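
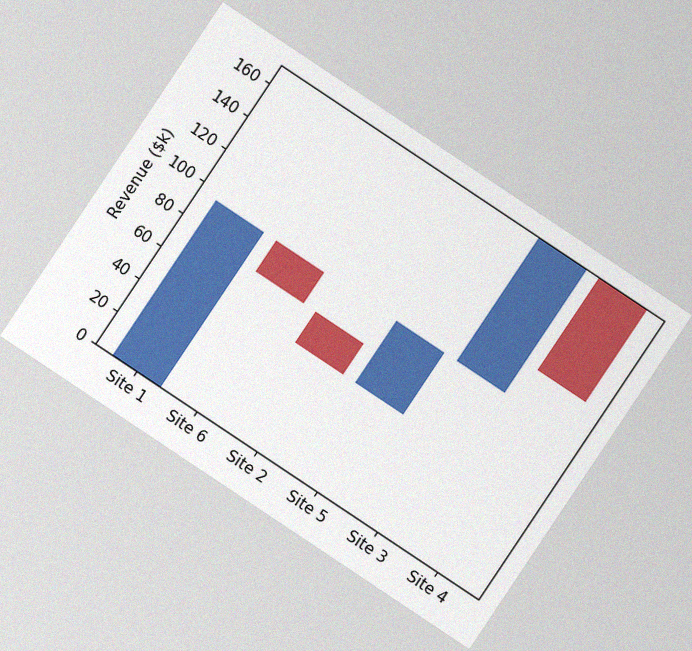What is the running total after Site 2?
$57k

The chart is tilted about 34° clockwise, with some photo noise. After Site 2 the running total reaches $57k.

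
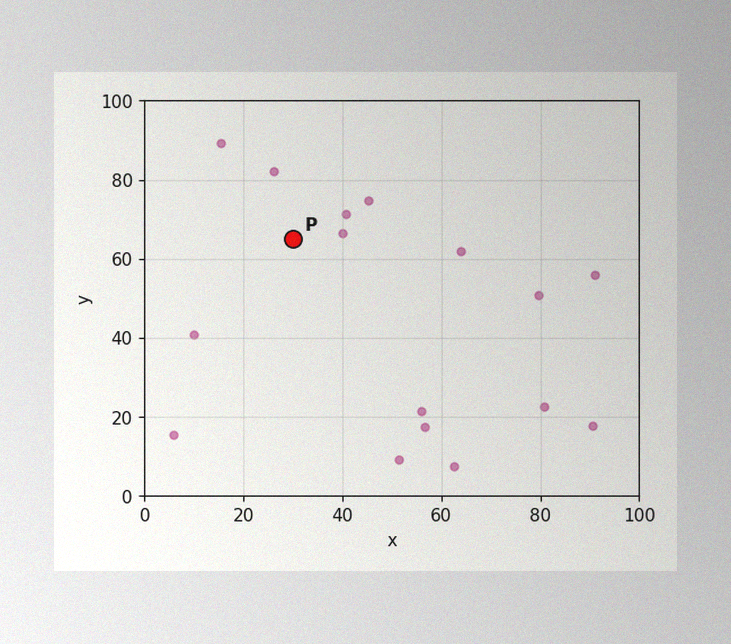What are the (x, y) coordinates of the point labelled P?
The image has some photo noise and uneven lighting. Following the gridlines from P to each axis, P sits at (30, 65).

(30, 65)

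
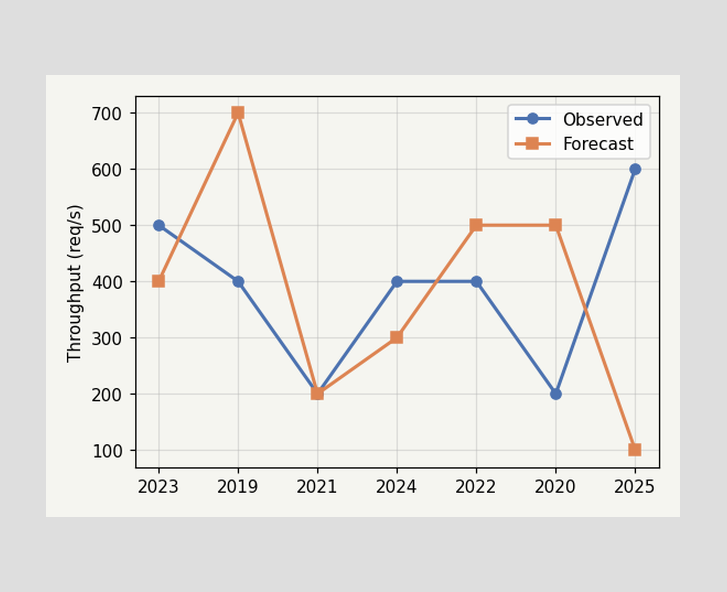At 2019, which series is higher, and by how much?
At 2019, Forecast sits above the other line by 300req/s.

Forecast, by 300req/s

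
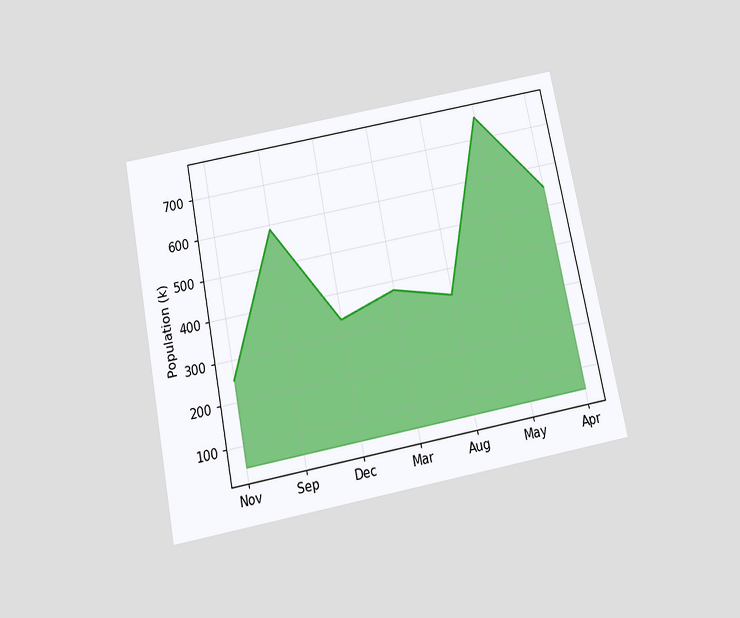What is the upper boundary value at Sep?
588k

The chart is tilted about 11° counter-clockwise and viewed slightly from below. At Sep the upper boundary is at 588k.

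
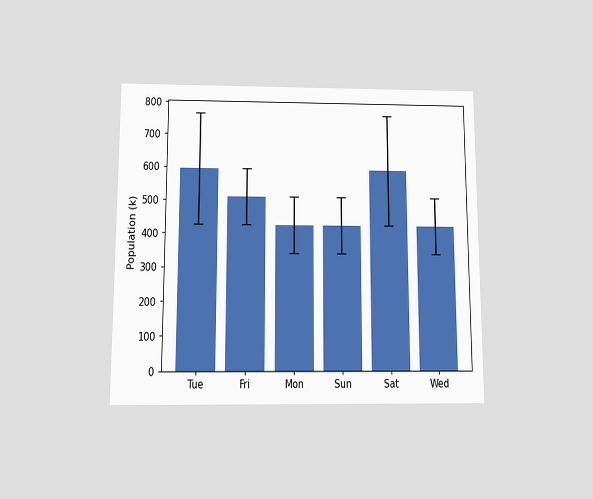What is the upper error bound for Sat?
The chart is viewed slightly from below. The Sat bar's upper whisker reaches 765k.

765k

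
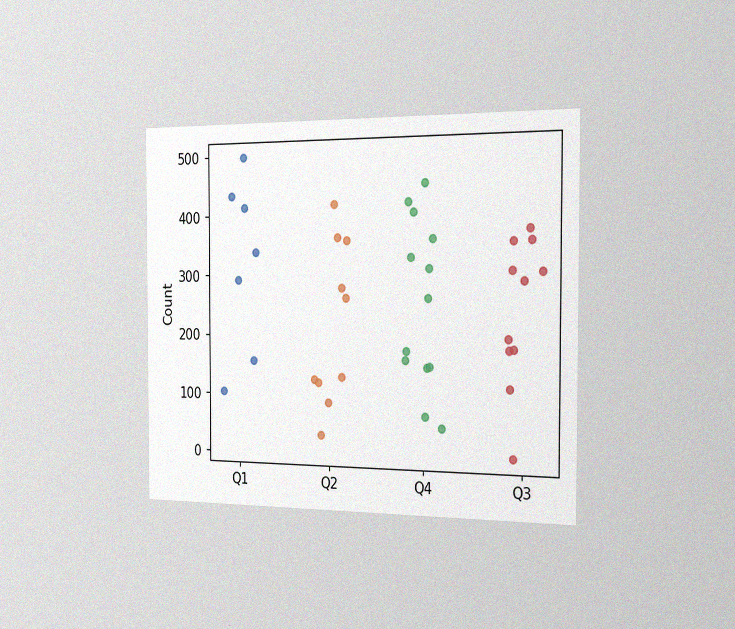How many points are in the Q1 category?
The chart is viewed slightly from the right, with some photo noise. Counting the markers in the Q1 column gives 7.

7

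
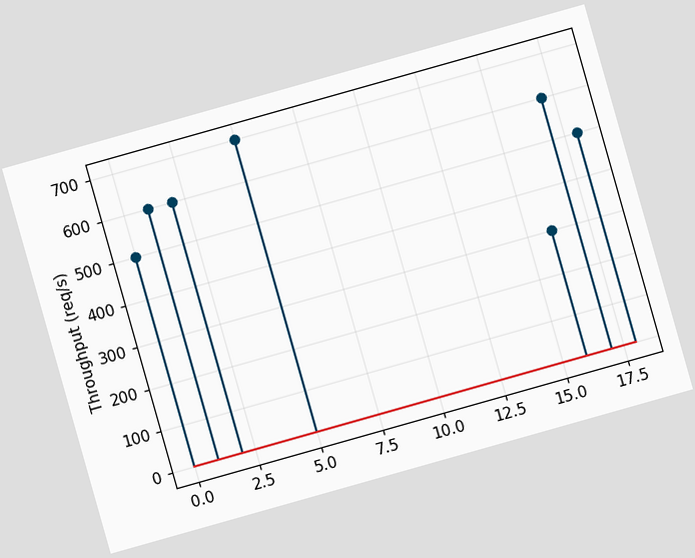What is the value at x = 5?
The chart is tilted about 16° counter-clockwise. The stem at x=5 reaches 700req/s.

700req/s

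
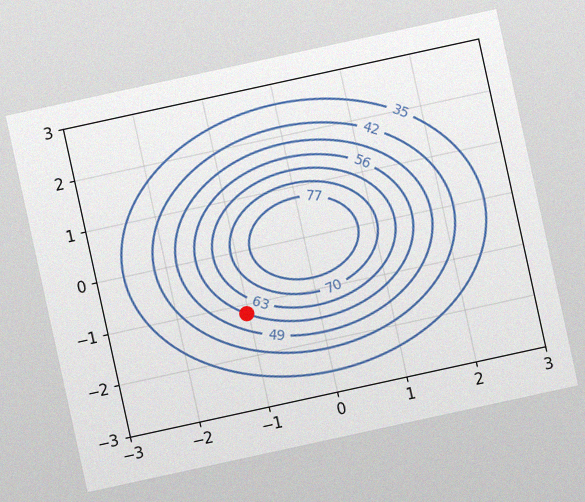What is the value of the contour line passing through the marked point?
The chart is tilted about 12° counter-clockwise, with some photo noise. The marked point sits on the contour labelled 56.

56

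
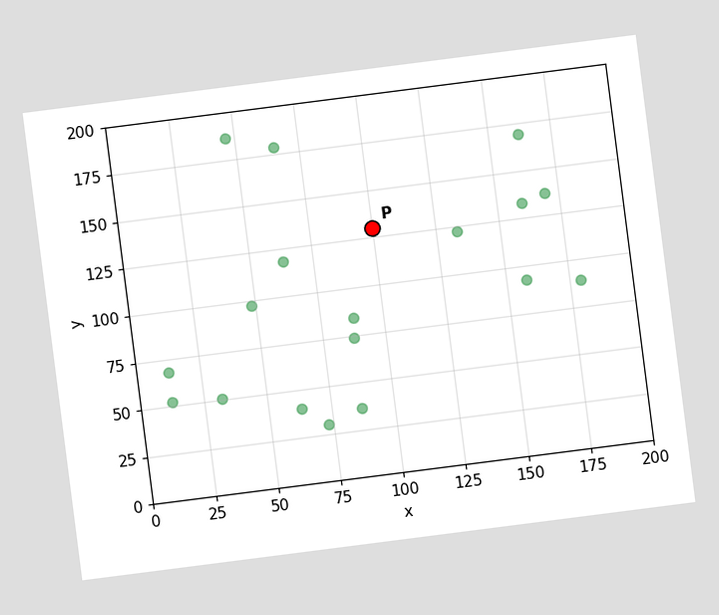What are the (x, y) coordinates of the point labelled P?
The chart is tilted about 7° counter-clockwise. Following the gridlines from P to each axis, P sits at (100, 130).

(100, 130)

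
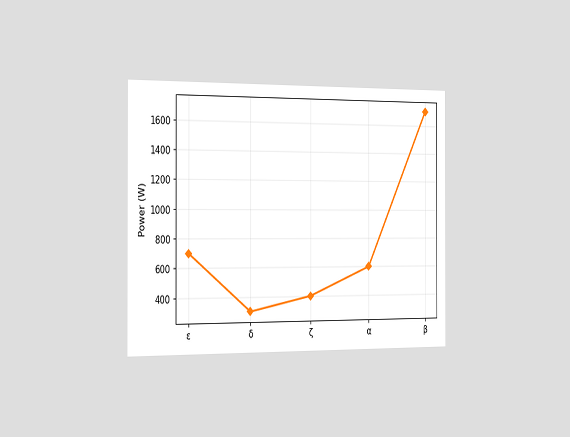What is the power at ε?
700W

The chart is viewed slightly from the left. At ε, the line is at 700W.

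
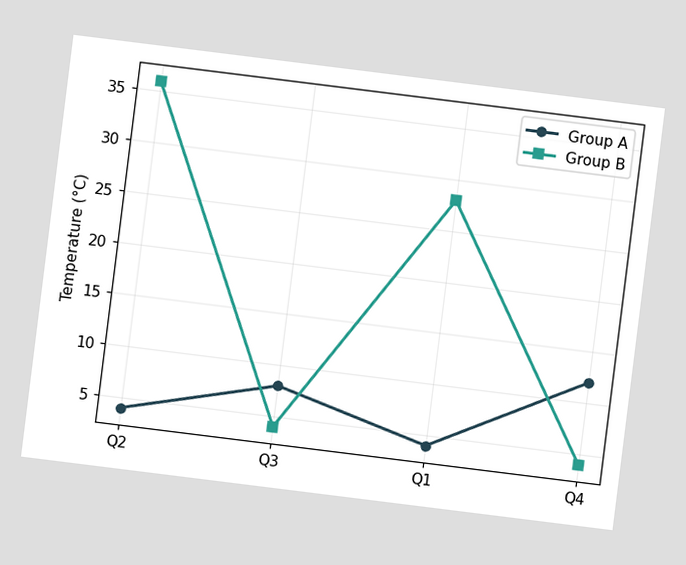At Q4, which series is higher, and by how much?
The chart is tilted about 7° clockwise. At Q4, Group A sits above the other line by 8°C.

Group A, by 8°C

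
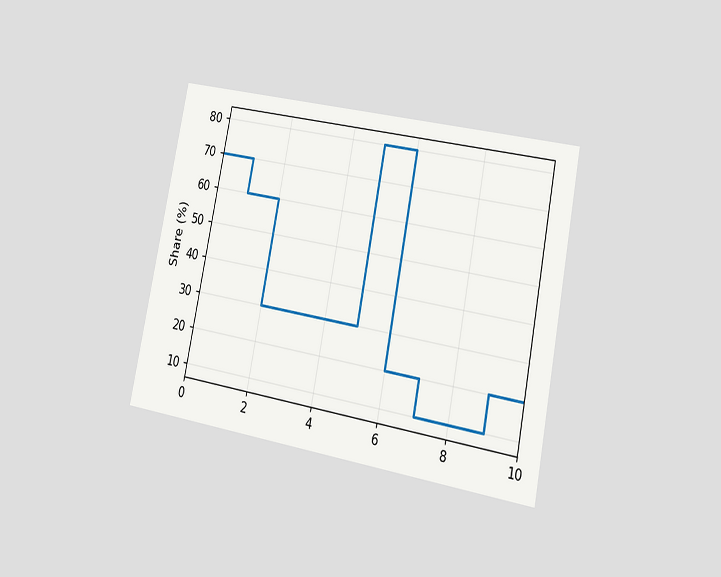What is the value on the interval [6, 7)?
20%

The chart is tilted about 11° clockwise and viewed at a slight angle. On [6, 7) the step sits at 20%.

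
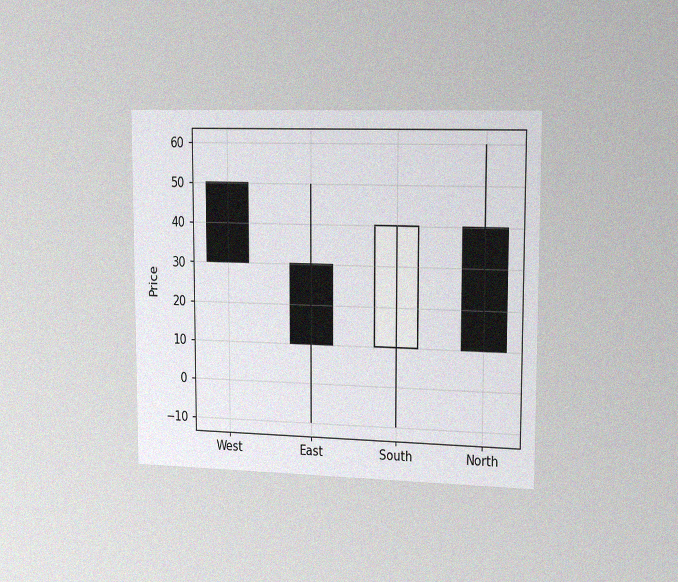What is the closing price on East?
10

The chart is viewed slightly from the right, with some photo noise. The East candle closes at 10.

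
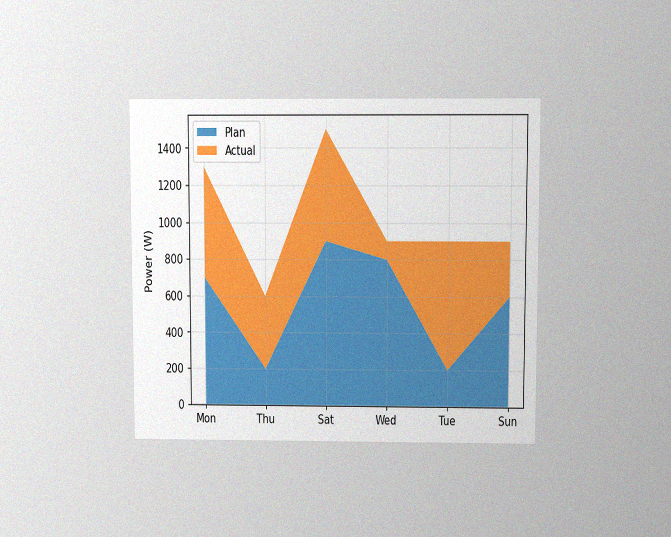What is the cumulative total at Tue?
900W

The chart is viewed slightly from above, with some photo noise. The stacked total at Tue reaches 900W.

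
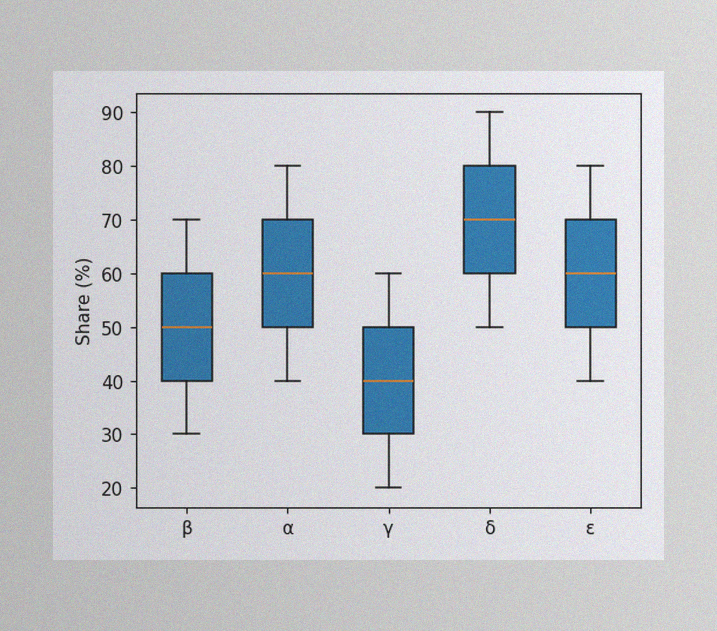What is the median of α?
60%

The image has some photo noise and uneven lighting. The median line in the α box sits at 60%.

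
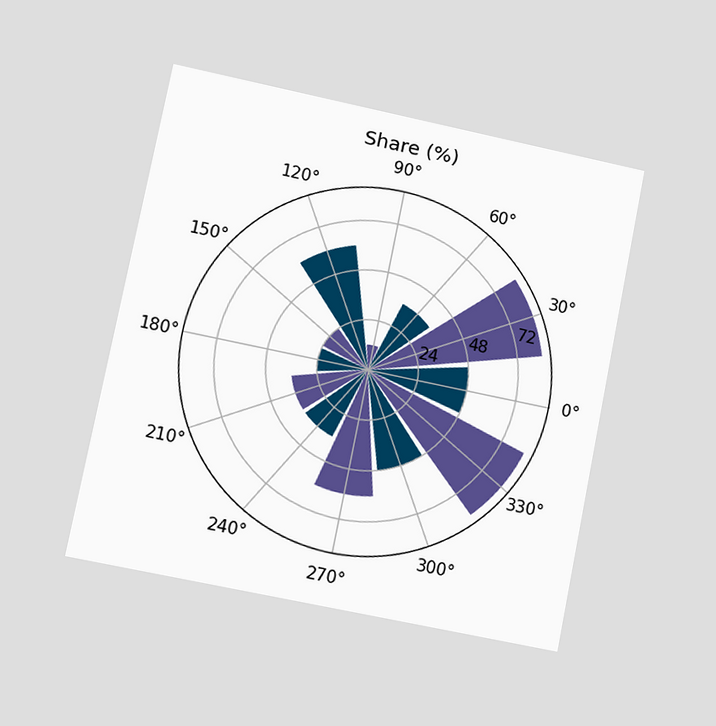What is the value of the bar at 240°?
The chart is tilted about 11° clockwise and viewed at a slight angle. The bar at 240° reaches 36% on the radial axis.

36%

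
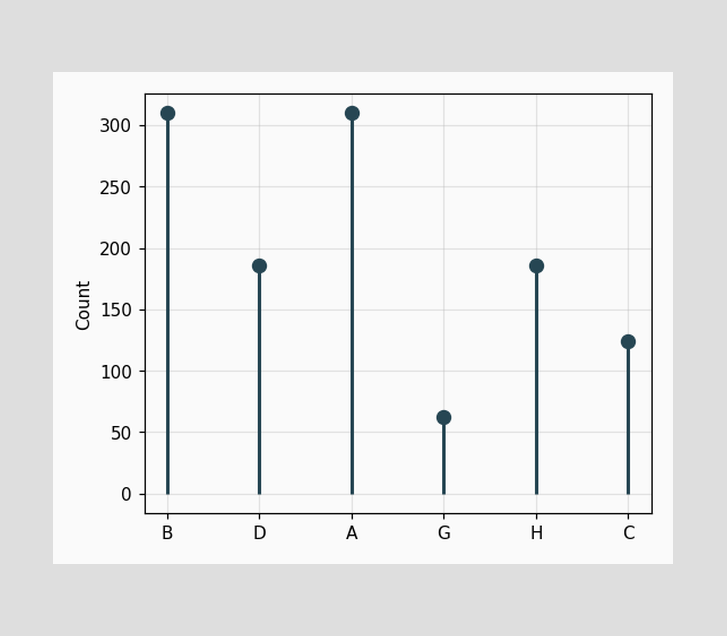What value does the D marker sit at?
The D marker sits at 186.

186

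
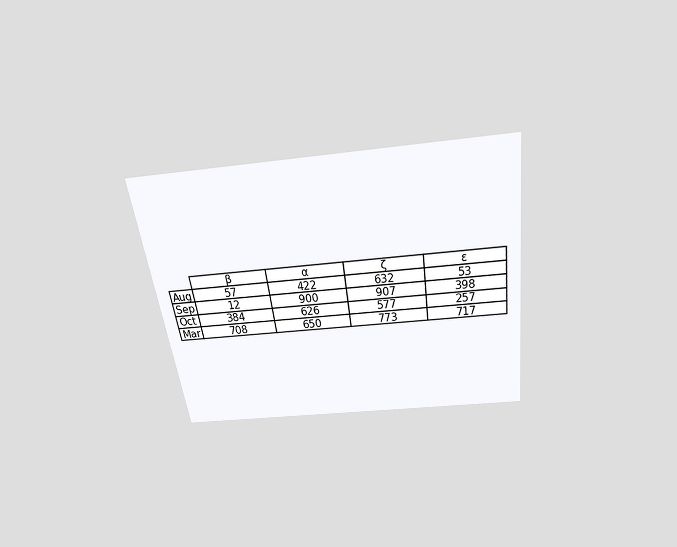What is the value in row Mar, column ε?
The chart is tilted about 8° counter-clockwise and viewed slightly from above. The (Mar, ε) cell reads 717.

717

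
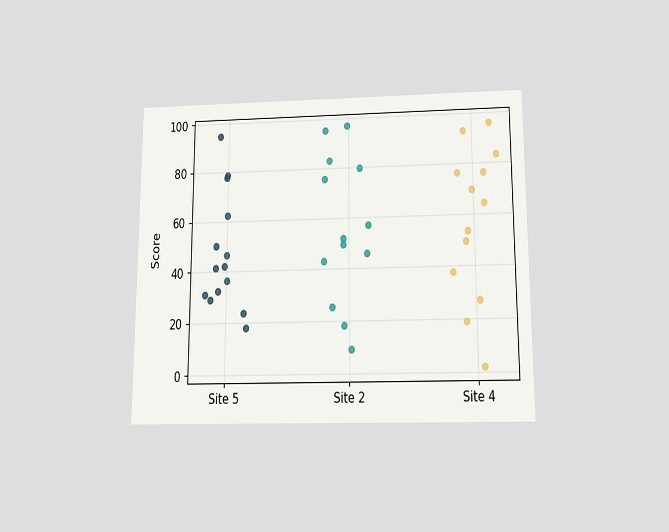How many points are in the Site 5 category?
The chart is viewed slightly from below. Counting the markers in the Site 5 column gives 14.

14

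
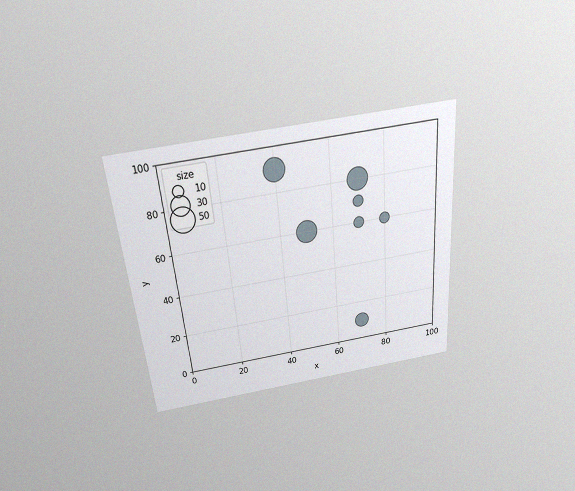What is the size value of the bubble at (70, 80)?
40

The chart is tilted about 5° counter-clockwise and viewed slightly from above, with some photo noise. Matching the bubble at (70, 80) against the size legend gives 40.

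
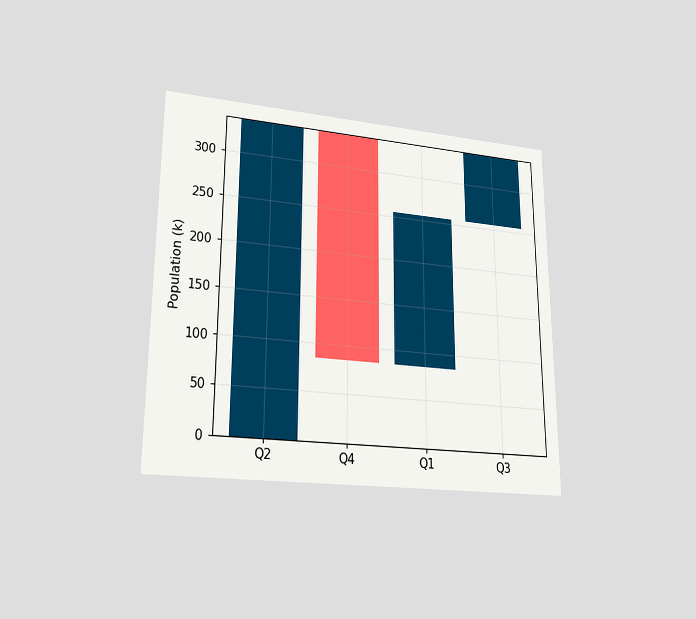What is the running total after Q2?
340k

The chart is viewed at a slight angle. After Q2 the running total reaches 340k.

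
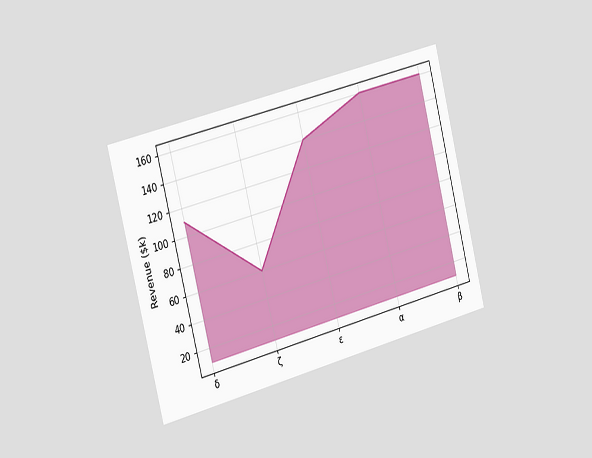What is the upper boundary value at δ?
$110k

The chart is tilted about 14° counter-clockwise and viewed slightly from the left. At δ the upper boundary is at $110k.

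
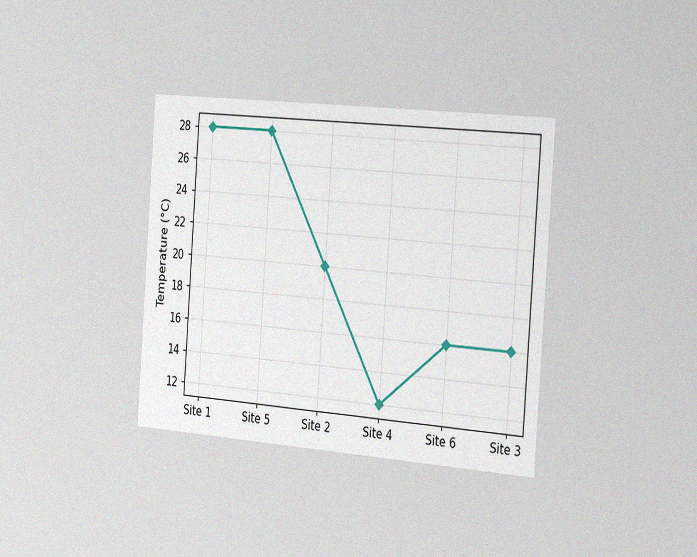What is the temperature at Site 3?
The chart is tilted about 4° clockwise and viewed slightly from the right, with some photo noise. At Site 3, the line is at 16°C.

16°C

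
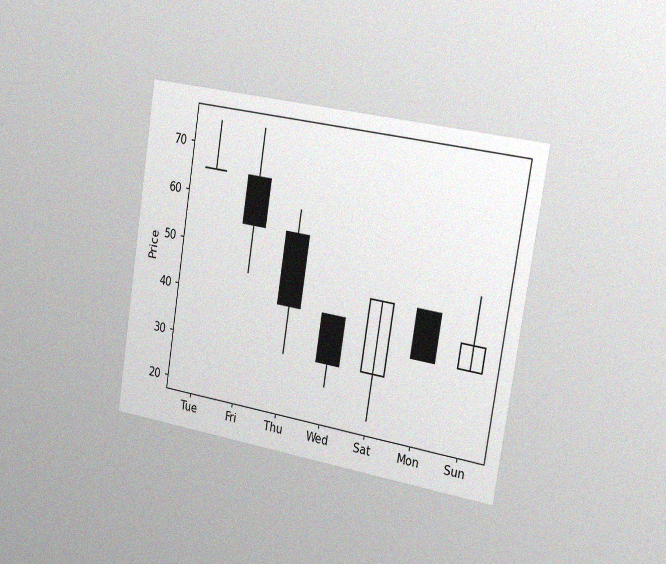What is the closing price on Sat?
The chart is tilted about 9° clockwise and viewed slightly from the right, with some photo noise. The Sat candle closes at 45.

45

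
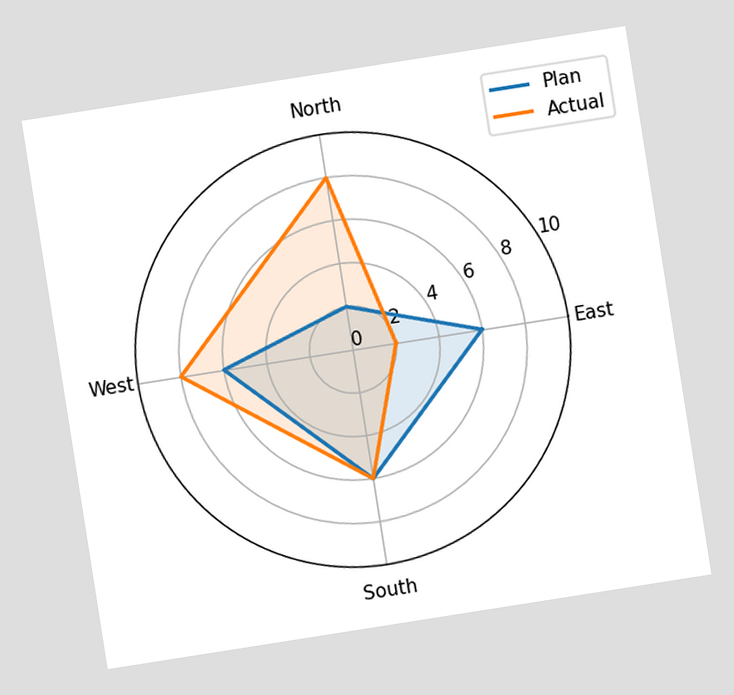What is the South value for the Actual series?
The chart is tilted about 9° counter-clockwise. On the South axis, Actual reaches 6.

6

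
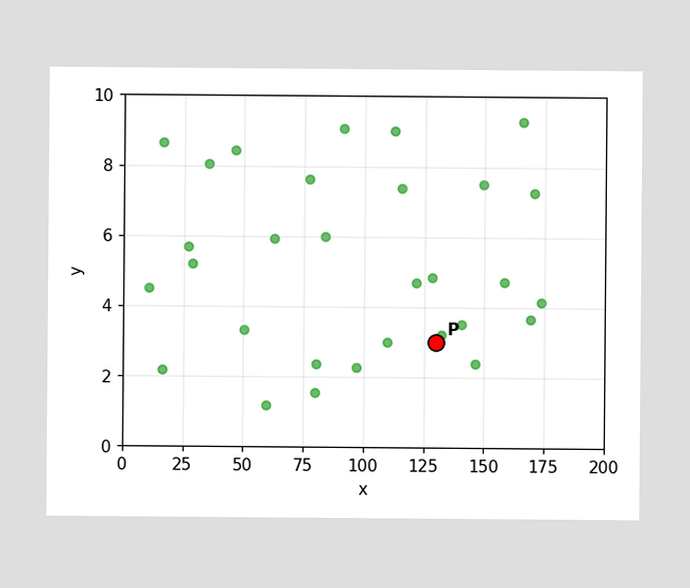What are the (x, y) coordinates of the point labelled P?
Following the gridlines from P to each axis, P sits at (130, 3).

(130, 3)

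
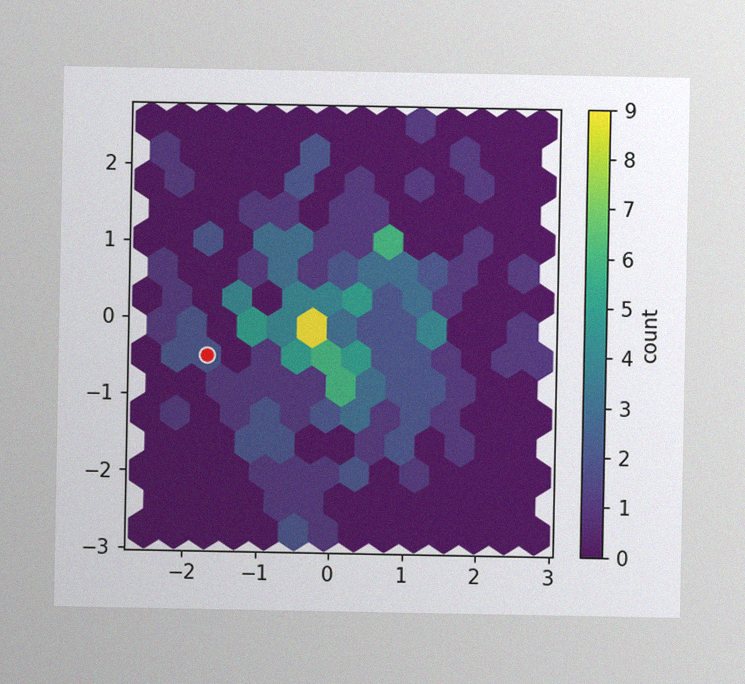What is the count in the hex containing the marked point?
The image has some photo noise and uneven lighting. The marked hex reads 2 on the colorbar.

2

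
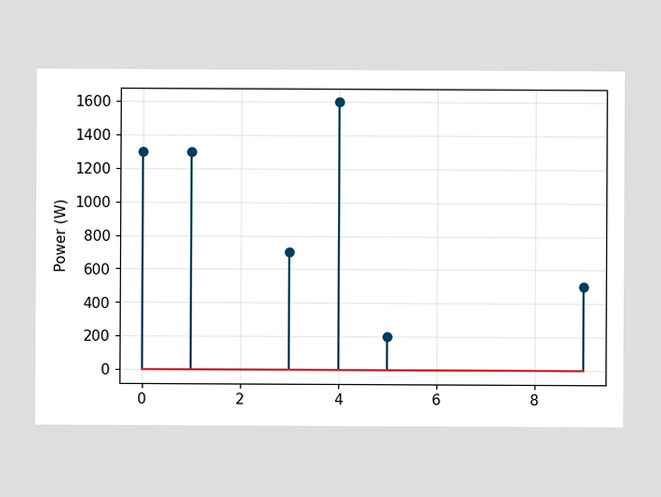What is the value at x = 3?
The stem at x=3 reaches 700W.

700W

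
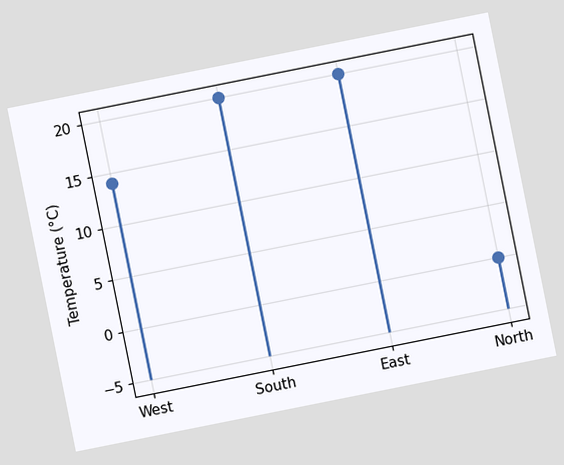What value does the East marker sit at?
The chart is tilted about 11° counter-clockwise. The East marker sits at 20°C.

20°C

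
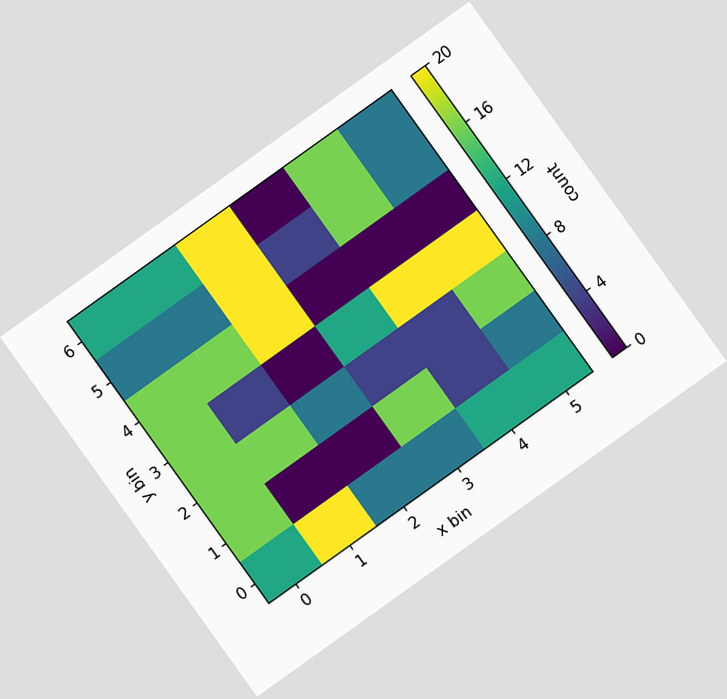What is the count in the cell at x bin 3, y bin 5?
The chart is tilted about 36° counter-clockwise. Matching the cell (3, 5) against the colorbar gives 4.

4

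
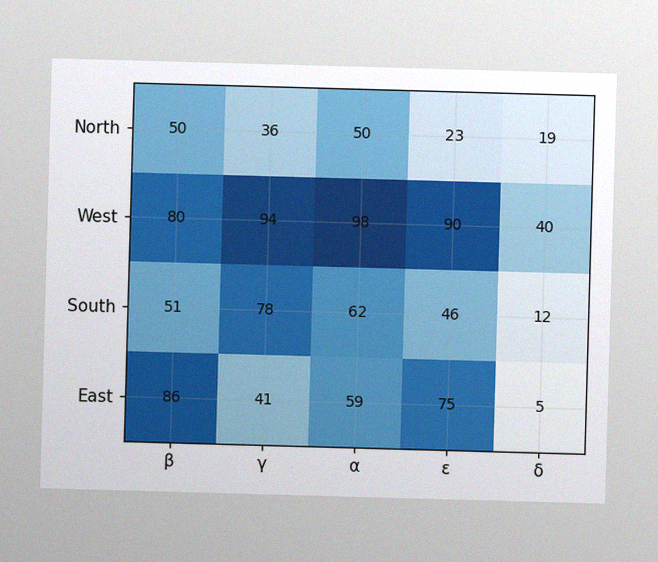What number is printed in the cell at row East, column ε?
The image has some photo noise and uneven lighting. The (East, ε) cell reads 75.

75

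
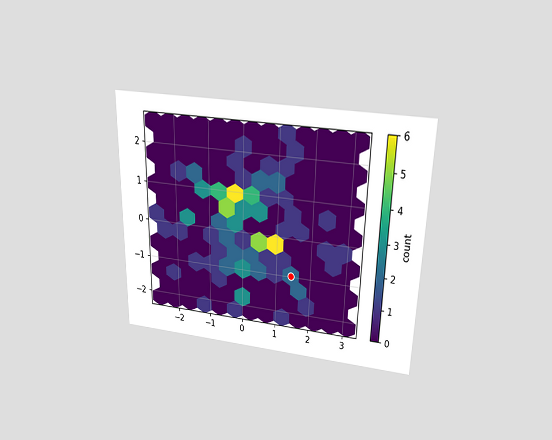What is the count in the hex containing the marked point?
2

The chart is viewed slightly from above. The marked hex reads 2 on the colorbar.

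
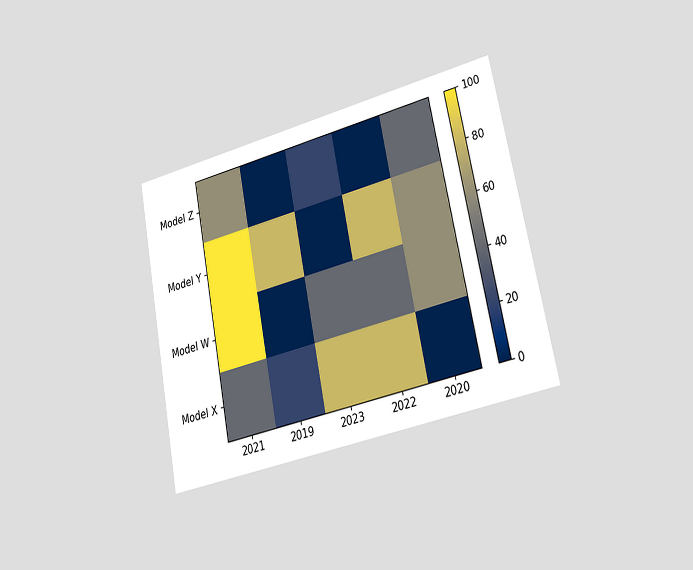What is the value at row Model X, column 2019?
The chart is tilted about 11° counter-clockwise and viewed slightly from the right. Matching cell (Model X, 2019) against the colorbar gives 20.

20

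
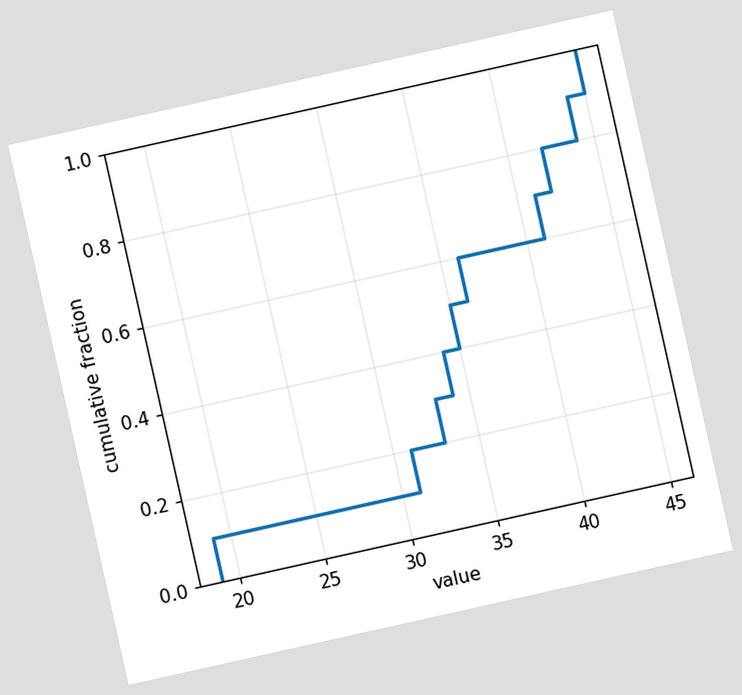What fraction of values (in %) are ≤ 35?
50%

The chart is tilted about 13° counter-clockwise. At x=35 the ECDF step is at 50%.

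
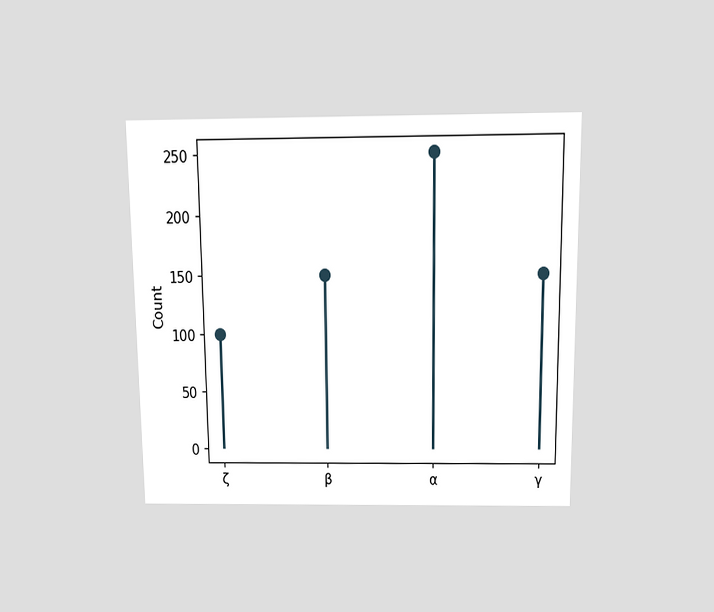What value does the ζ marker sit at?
100

The chart is viewed slightly from above. The ζ marker sits at 100.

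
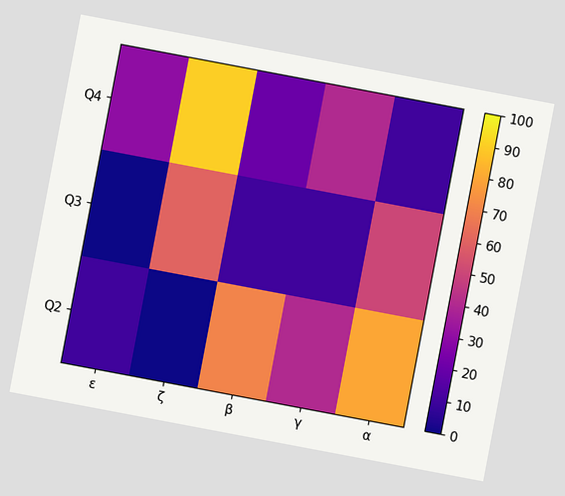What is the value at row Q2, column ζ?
The chart is tilted about 11° clockwise. Matching cell (Q2, ζ) against the colorbar gives 0.

0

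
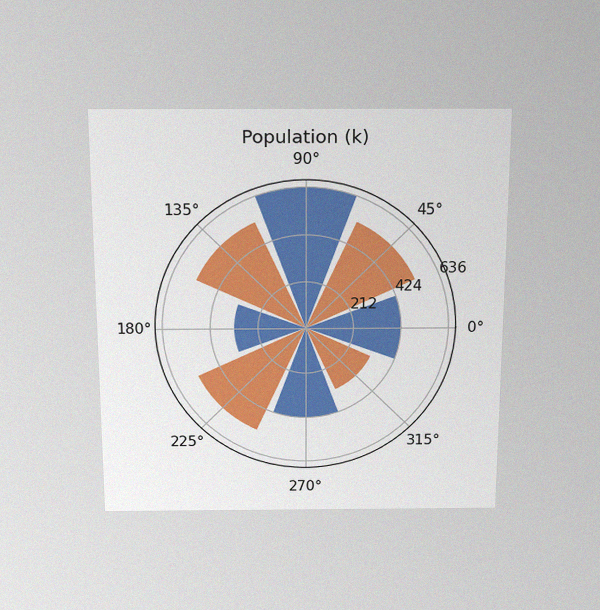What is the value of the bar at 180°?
318k

The chart is viewed slightly from above, with some photo noise. The bar at 180° reaches 318k on the radial axis.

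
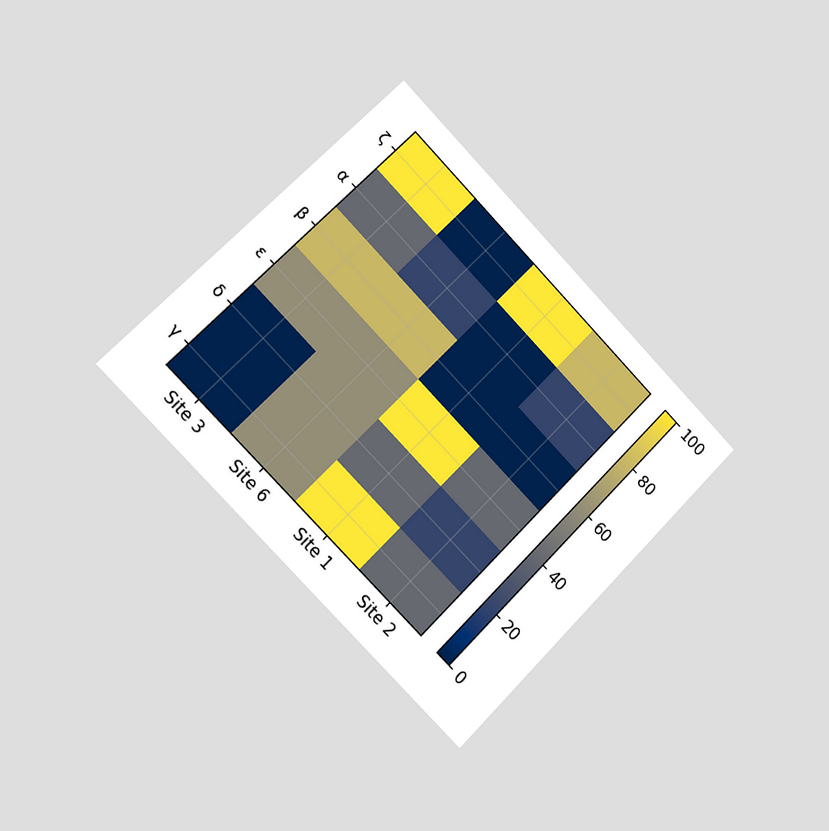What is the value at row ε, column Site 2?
40

The chart is tilted about 45° clockwise and viewed slightly from the left. Matching cell (ε, Site 2) against the colorbar gives 40.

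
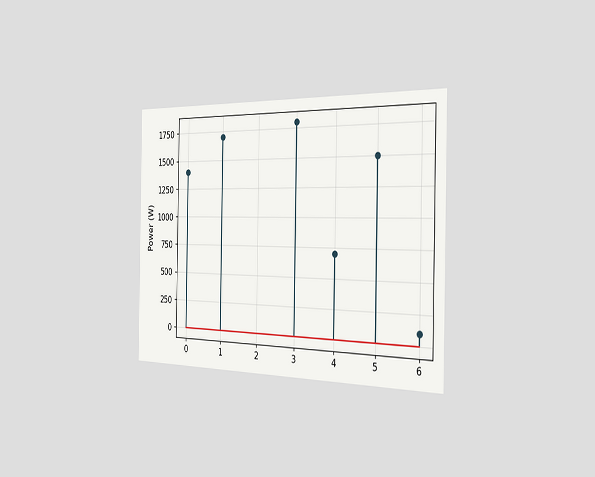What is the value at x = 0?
The chart is viewed slightly from the right. The stem at x=0 reaches 1400W.

1400W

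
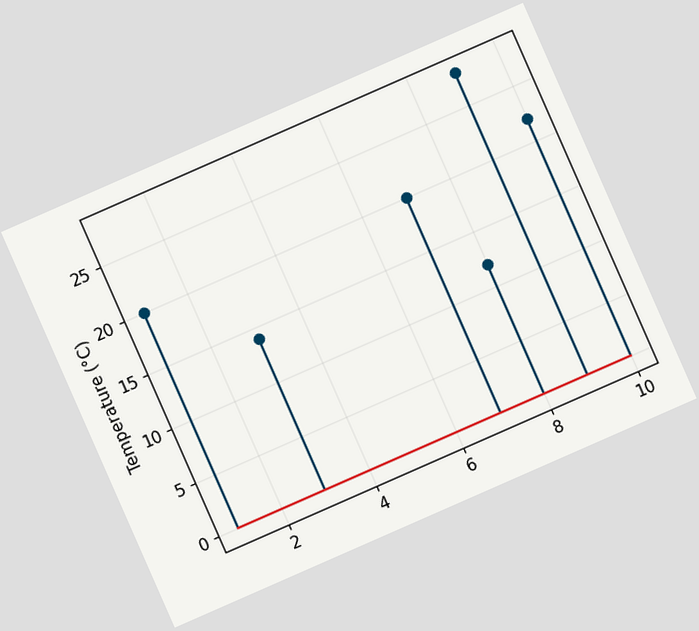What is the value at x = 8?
12°C

The chart is tilted about 24° counter-clockwise. The stem at x=8 reaches 12°C.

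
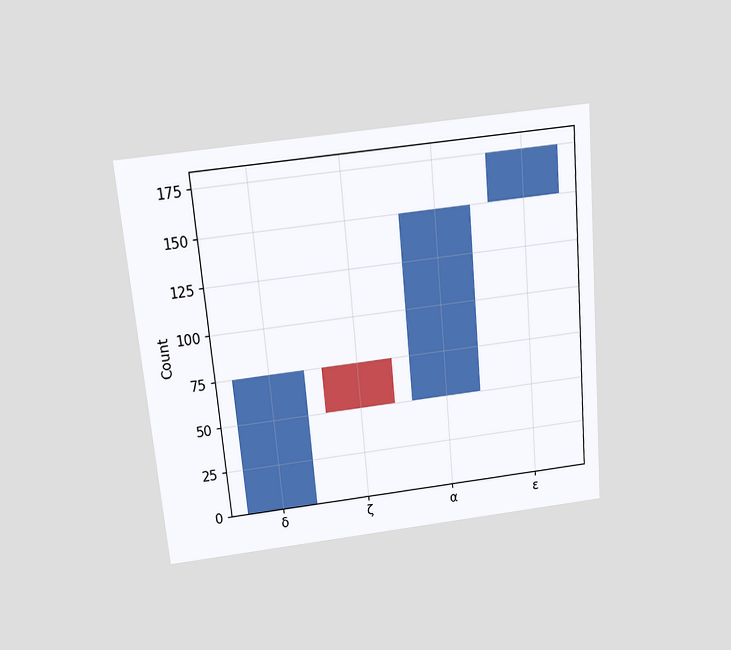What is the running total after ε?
175

The chart is tilted about 5° counter-clockwise and viewed slightly from above. After ε the running total reaches 175.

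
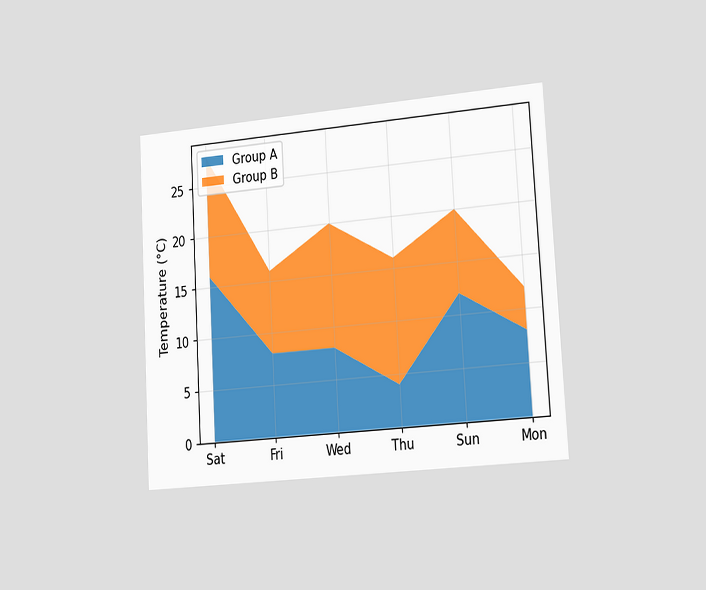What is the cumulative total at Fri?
16°C

The chart is tilted about 3° counter-clockwise and viewed slightly from the right. The stacked total at Fri reaches 16°C.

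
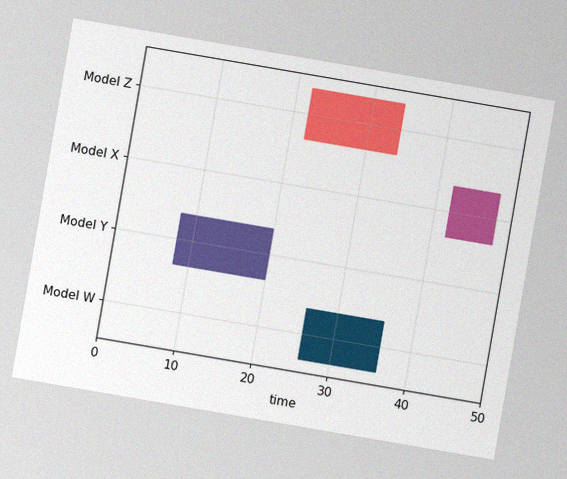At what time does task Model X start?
The chart is tilted about 10° clockwise, with some photo noise. The Model X bar begins at t=42.

42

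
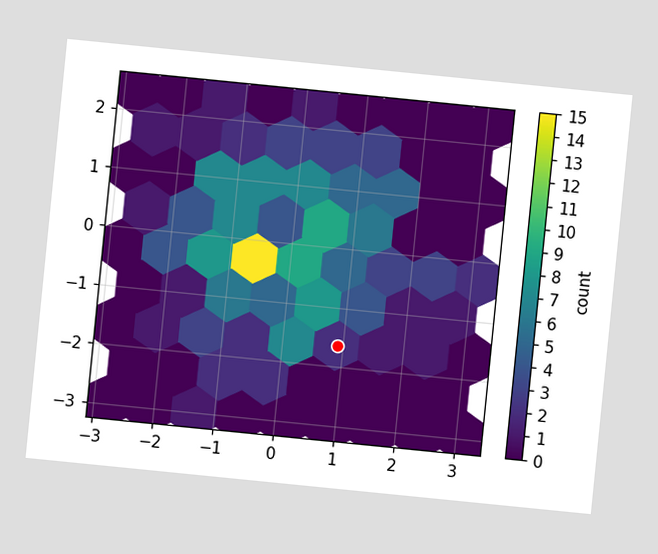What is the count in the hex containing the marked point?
The chart is tilted about 6° clockwise. The marked hex reads 2 on the colorbar.

2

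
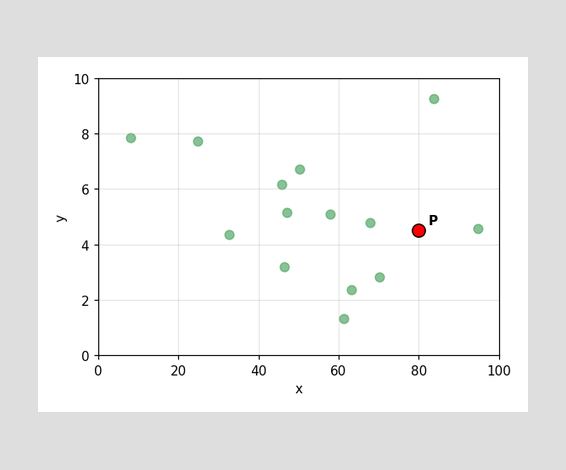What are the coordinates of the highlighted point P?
Following the gridlines from P to each axis, P sits at (80, 4.5).

(80, 4.5)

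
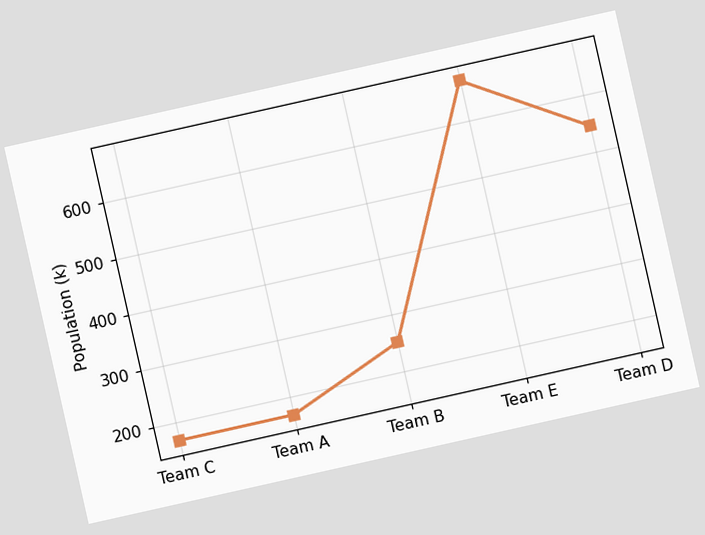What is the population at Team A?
The chart is tilted about 13° counter-clockwise. At Team A, the line is at 168k.

168k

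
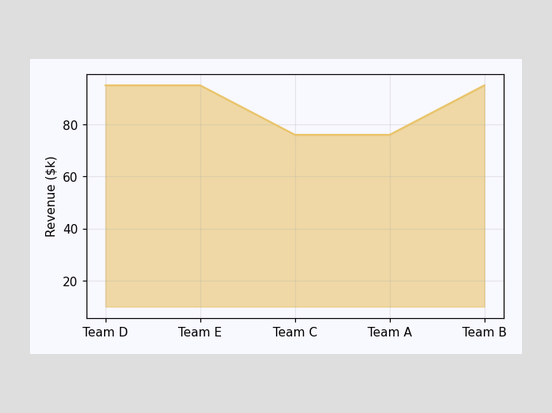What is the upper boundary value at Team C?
$76k

At Team C the upper boundary is at $76k.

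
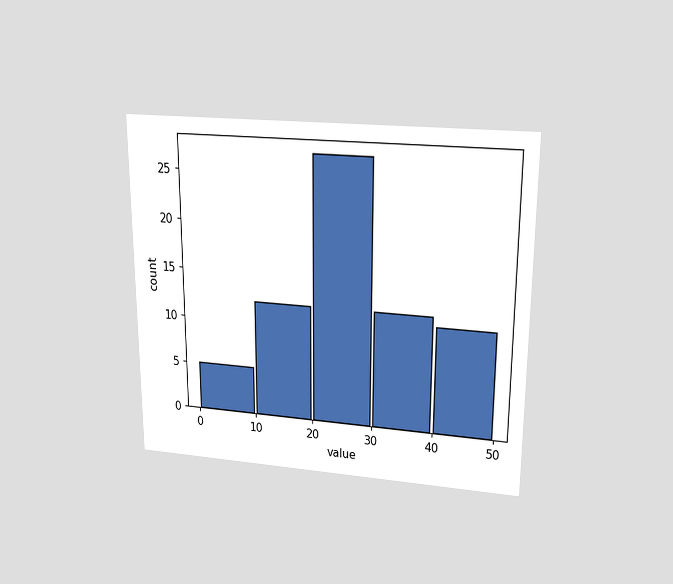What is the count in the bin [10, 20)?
12

The chart is viewed slightly from above. The [10, 20) bin has height 12.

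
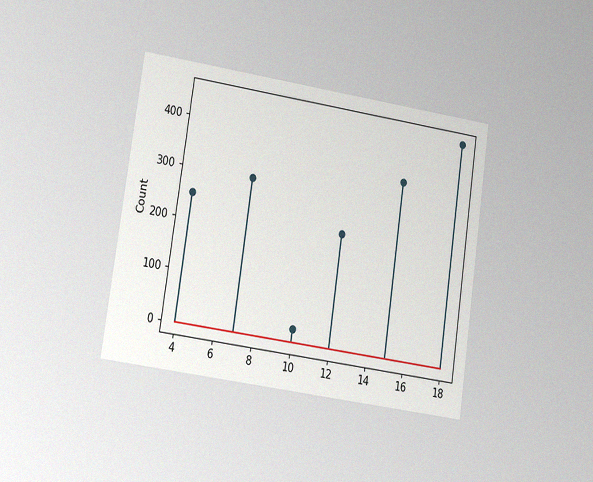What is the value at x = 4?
250

The chart is tilted about 8° clockwise and viewed at a slight angle, with some photo noise. The stem at x=4 reaches 250.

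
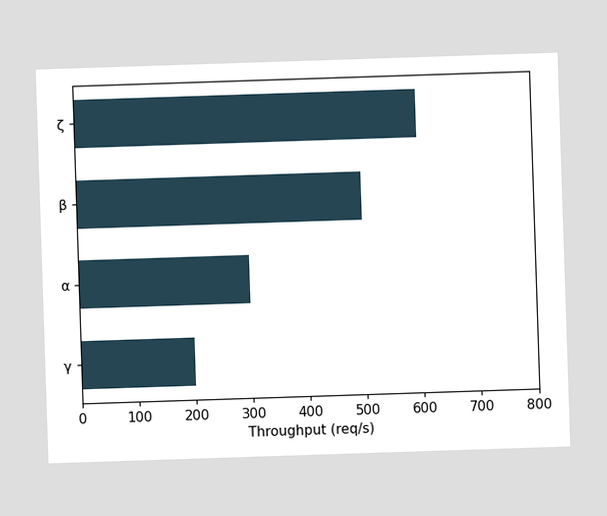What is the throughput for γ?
200req/s

Reading along the chart's x-axis, the γ bar reaches 200req/s.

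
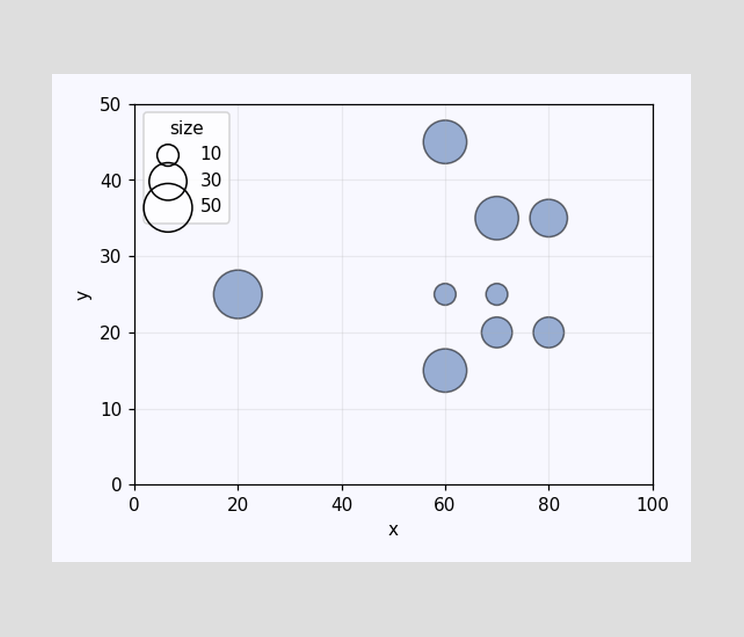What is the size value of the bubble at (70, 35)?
Matching the bubble at (70, 35) against the size legend gives 40.

40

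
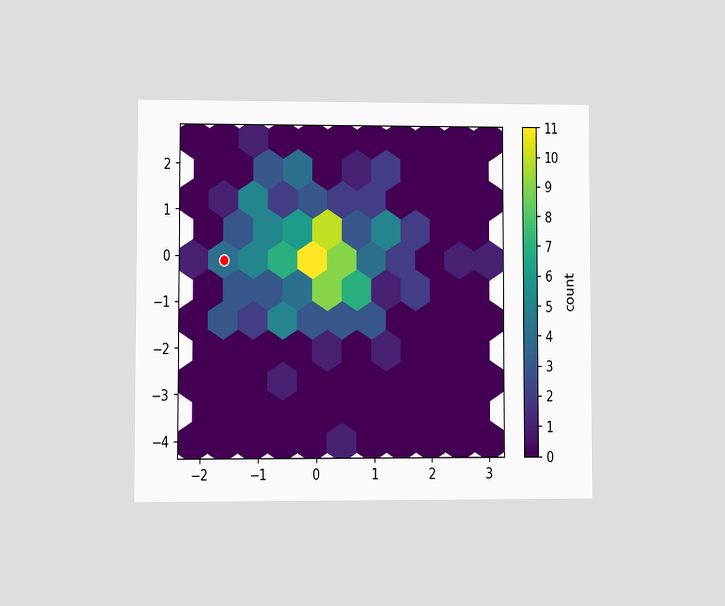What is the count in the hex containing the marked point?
The chart is viewed at a slight angle. The marked hex reads 4 on the colorbar.

4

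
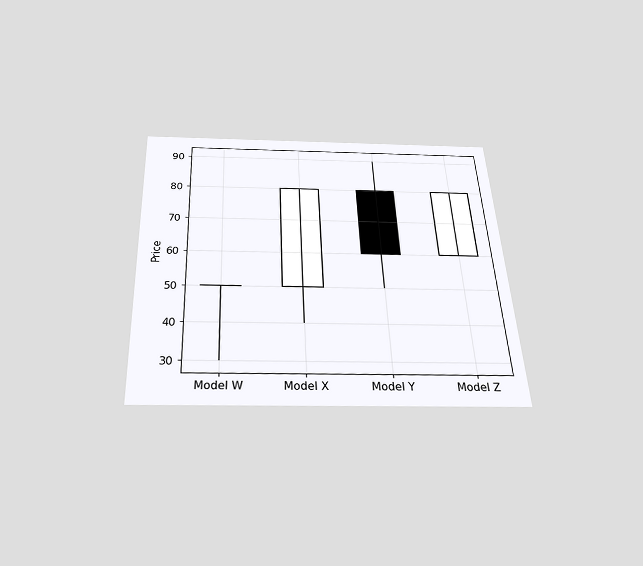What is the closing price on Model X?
80

The chart is tilted about 3° counter-clockwise and viewed slightly from below. The Model X candle closes at 80.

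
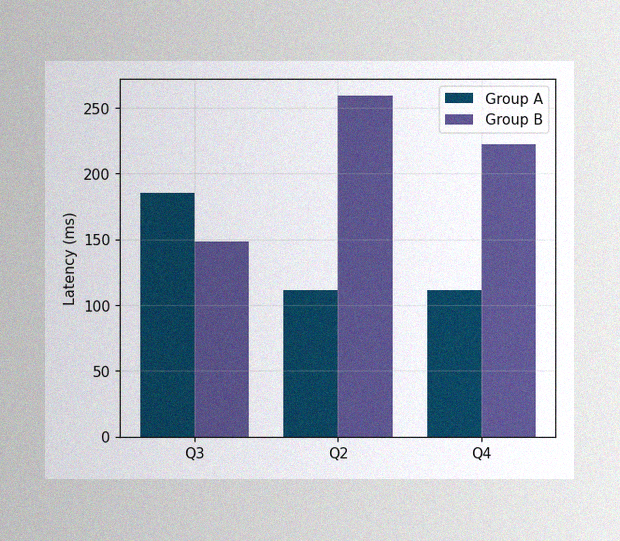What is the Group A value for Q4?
111ms

The image has some photo noise and uneven lighting. The Group A bar at Q4 reaches 111ms on the y-axis.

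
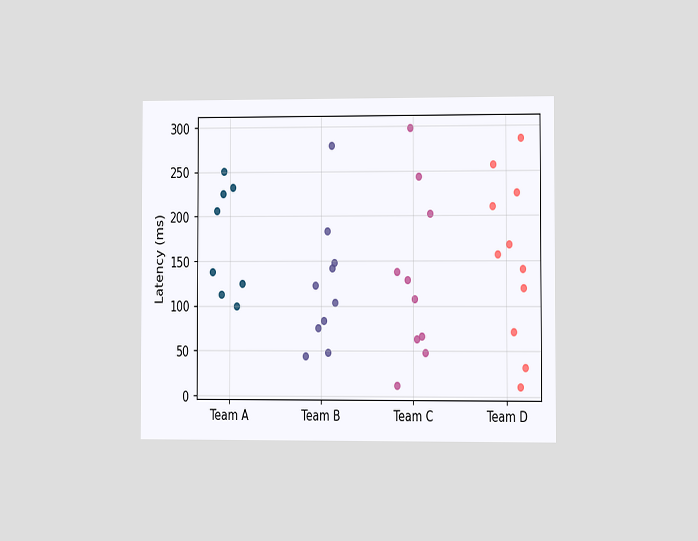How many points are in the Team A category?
8

The chart is viewed at a slight angle. Counting the markers in the Team A column gives 8.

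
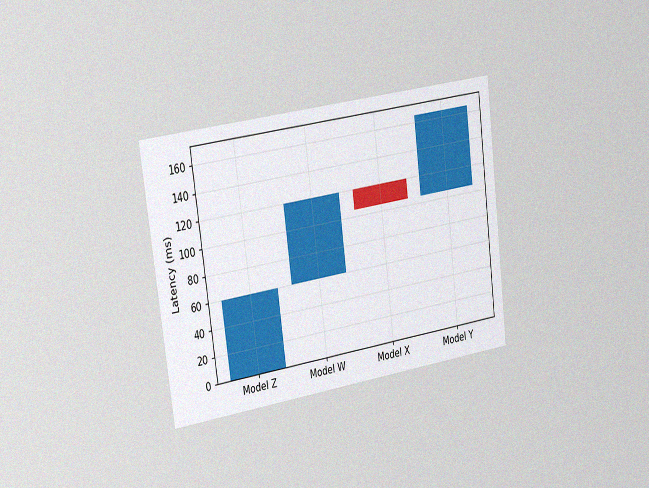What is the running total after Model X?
105ms

The chart is tilted about 7° counter-clockwise and viewed slightly from the left, with some photo noise. After Model X the running total reaches 105ms.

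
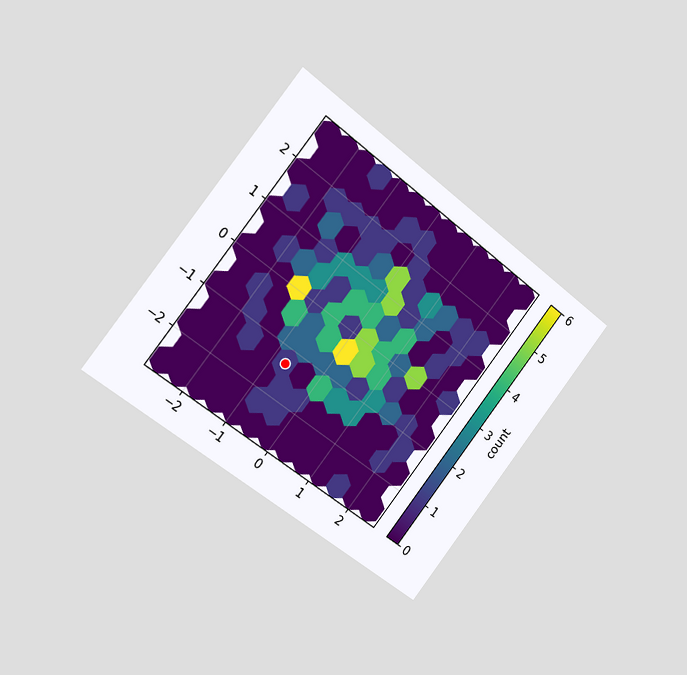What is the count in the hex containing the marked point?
The chart is tilted about 38° clockwise and viewed slightly from the left. The marked hex reads 1 on the colorbar.

1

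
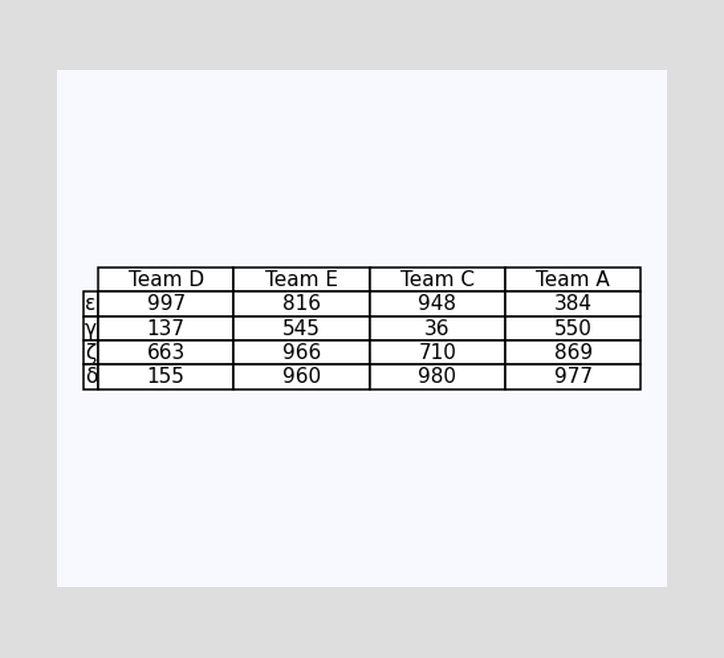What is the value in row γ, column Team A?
550

The (γ, Team A) cell reads 550.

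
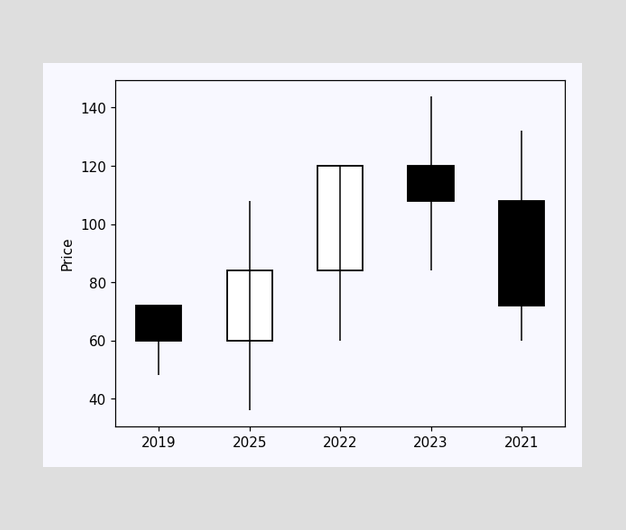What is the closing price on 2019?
60

The 2019 candle closes at 60.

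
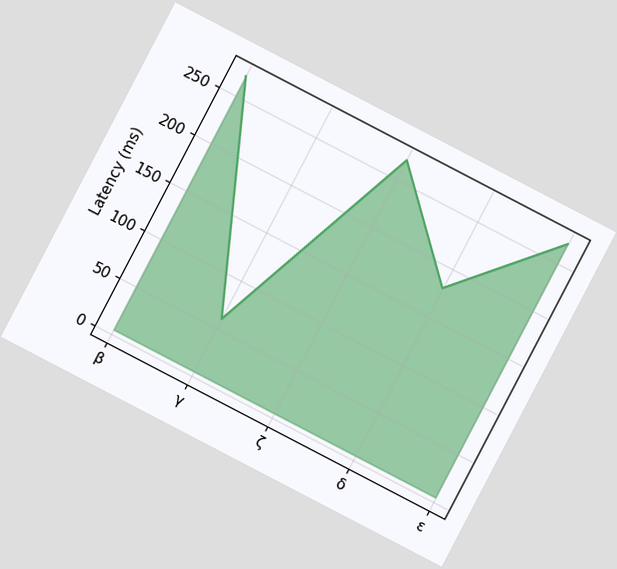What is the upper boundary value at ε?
The chart is tilted about 28° clockwise. At ε the upper boundary is at 270ms.

270ms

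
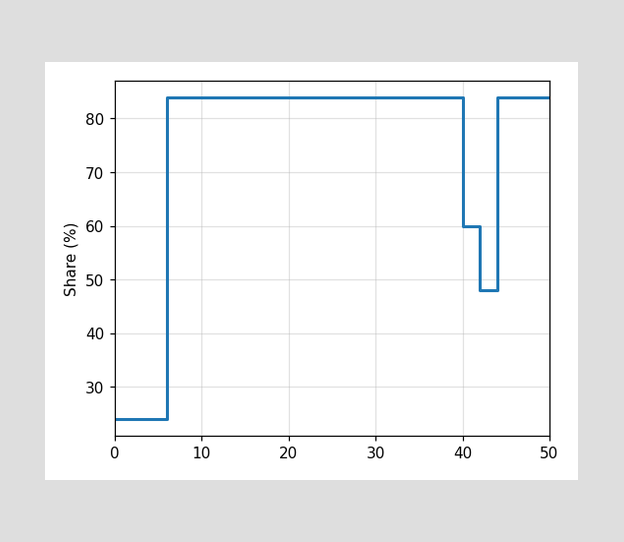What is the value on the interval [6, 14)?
84%

On [6, 14) the step sits at 84%.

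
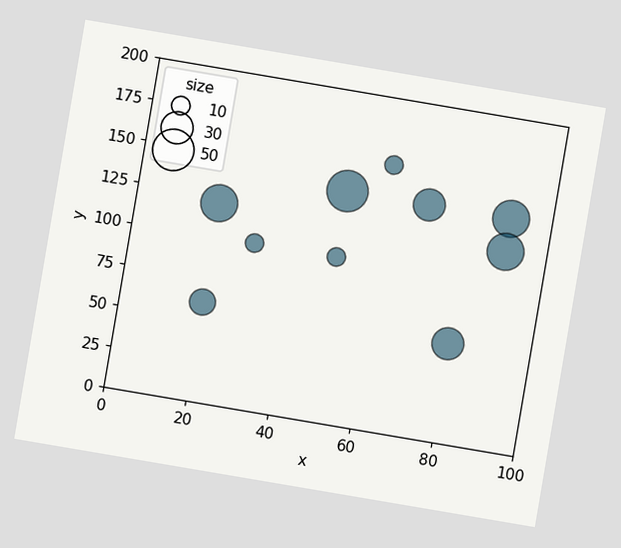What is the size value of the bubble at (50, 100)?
The chart is tilted about 10° clockwise. Matching the bubble at (50, 100) against the size legend gives 10.

10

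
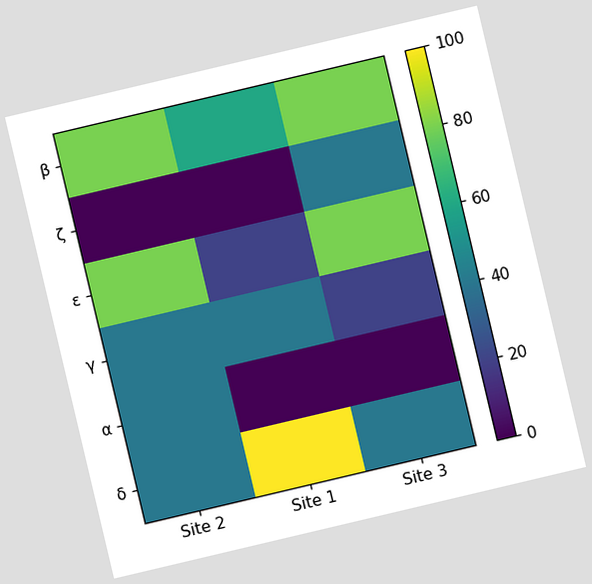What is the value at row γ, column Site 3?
20

The chart is tilted about 13° counter-clockwise. Matching cell (γ, Site 3) against the colorbar gives 20.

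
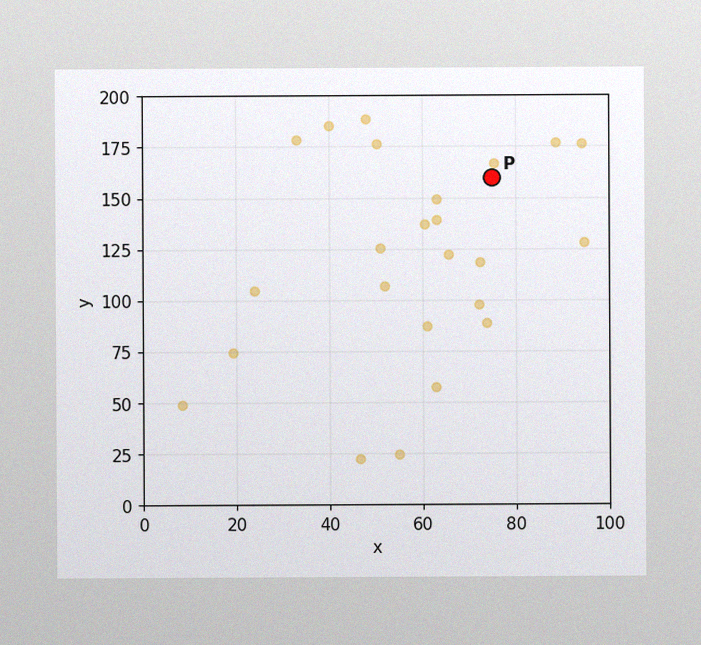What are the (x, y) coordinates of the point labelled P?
(75, 160)

The image has some photo noise and uneven lighting. Following the gridlines from P to each axis, P sits at (75, 160).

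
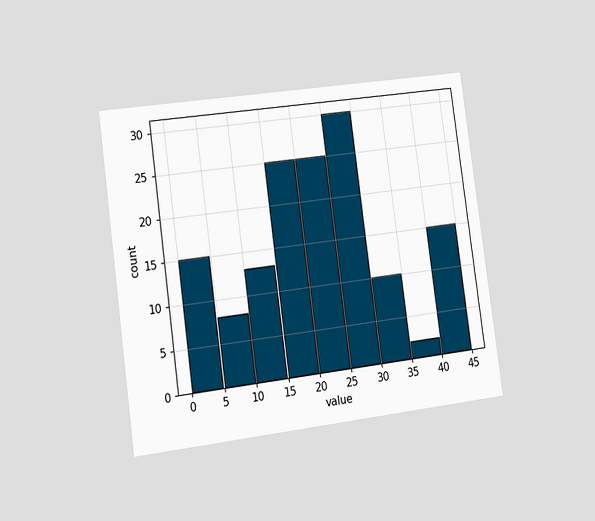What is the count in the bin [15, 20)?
The chart is tilted about 8° counter-clockwise and viewed slightly from the left. The [15, 20) bin has height 25.

25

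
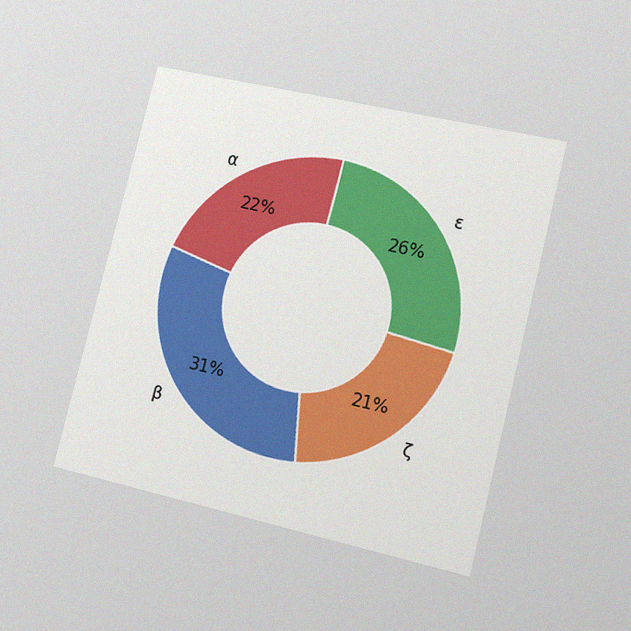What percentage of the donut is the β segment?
31%

The chart is tilted about 14° clockwise and viewed at a slight angle, with some photo noise. The β segment takes up 31% of the ring.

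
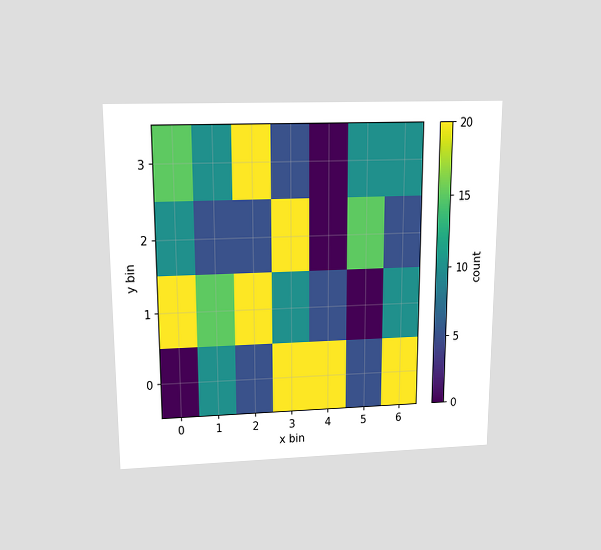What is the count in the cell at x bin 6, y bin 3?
The chart is viewed slightly from above. Matching the cell (6, 3) against the colorbar gives 10.

10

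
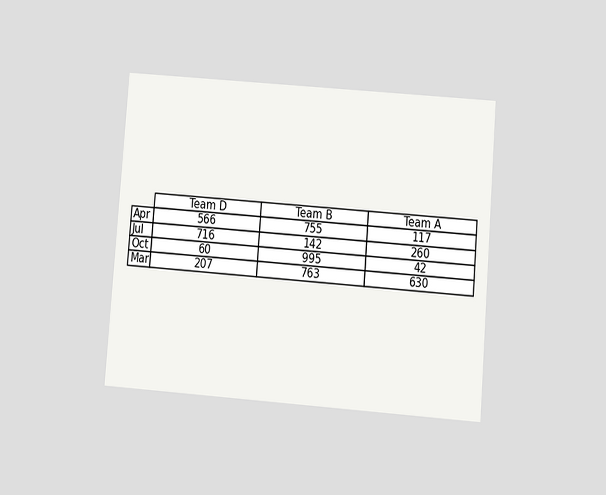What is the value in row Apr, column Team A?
The chart is tilted about 4° clockwise and viewed slightly from below. The (Apr, Team A) cell reads 117.

117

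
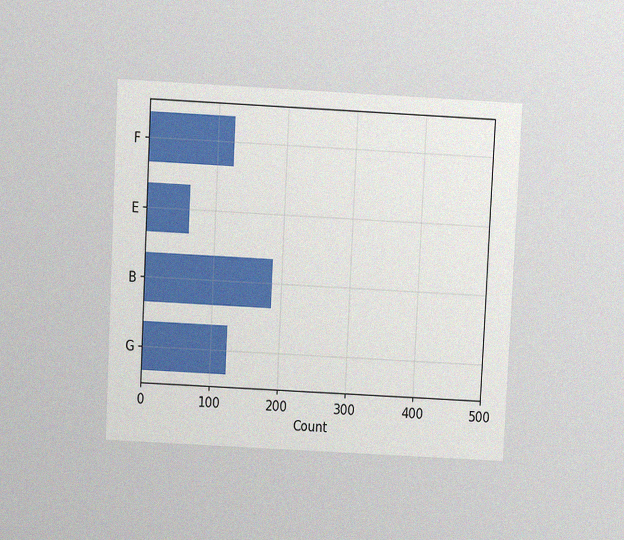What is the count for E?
62

The chart is tilted about 3° clockwise and viewed slightly from above, with some photo noise. Reading along the chart's x-axis, the E bar reaches 62.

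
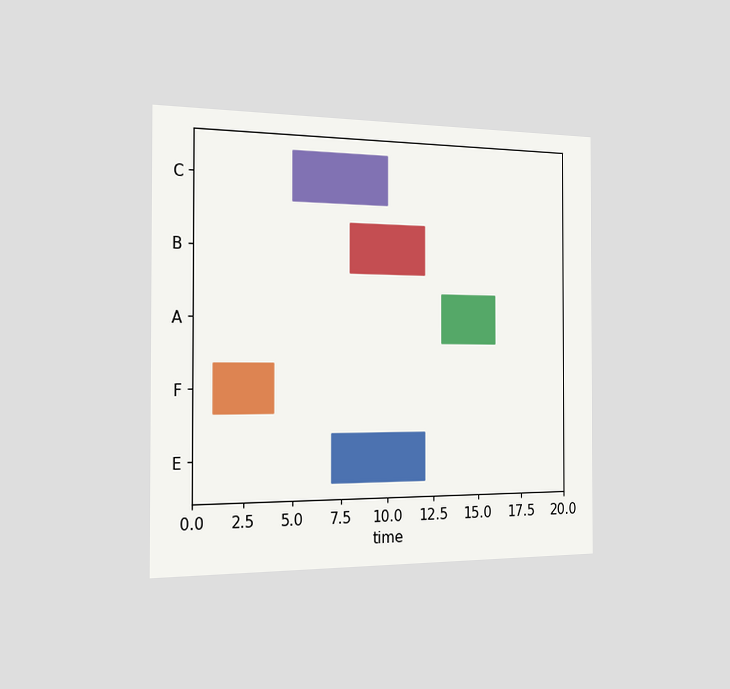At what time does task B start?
8

The chart is viewed slightly from the left. The B bar begins at t=8.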